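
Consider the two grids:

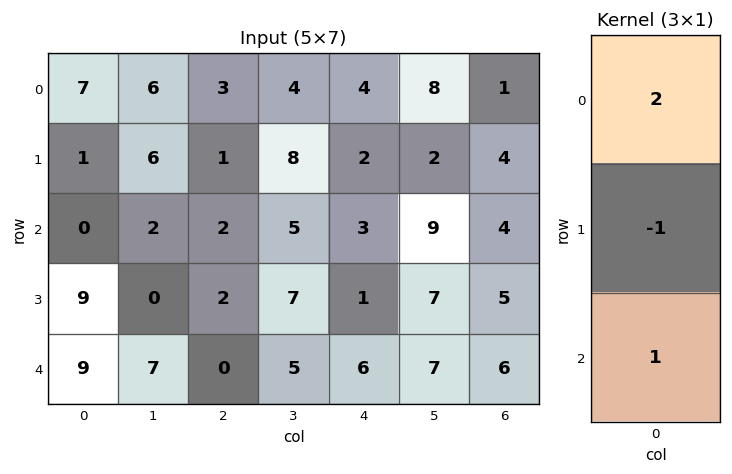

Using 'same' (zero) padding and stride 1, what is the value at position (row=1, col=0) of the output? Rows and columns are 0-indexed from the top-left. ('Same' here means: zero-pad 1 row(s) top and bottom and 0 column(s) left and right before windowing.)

The receptive field on the zero-padded input at this output position is [7 / 1 / 0]. Elementwise product with the kernel and sum: 7·2 + 1·-1 + 0·1.

13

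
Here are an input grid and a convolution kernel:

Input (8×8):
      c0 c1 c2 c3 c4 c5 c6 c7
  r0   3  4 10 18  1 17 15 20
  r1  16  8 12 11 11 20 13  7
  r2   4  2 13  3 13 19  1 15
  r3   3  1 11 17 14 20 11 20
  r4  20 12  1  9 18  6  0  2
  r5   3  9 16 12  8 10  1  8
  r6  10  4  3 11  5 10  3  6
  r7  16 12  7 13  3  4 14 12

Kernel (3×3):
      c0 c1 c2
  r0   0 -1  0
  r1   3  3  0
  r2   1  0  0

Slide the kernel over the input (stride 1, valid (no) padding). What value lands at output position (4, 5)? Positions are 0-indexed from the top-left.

The receptive field on the input at this output position is [6 0 2 / 10 1 8 / 10 3 6]. Elementwise product with the kernel and sum: 0·-1 + 10·3 + 1·3 + 10·1.

43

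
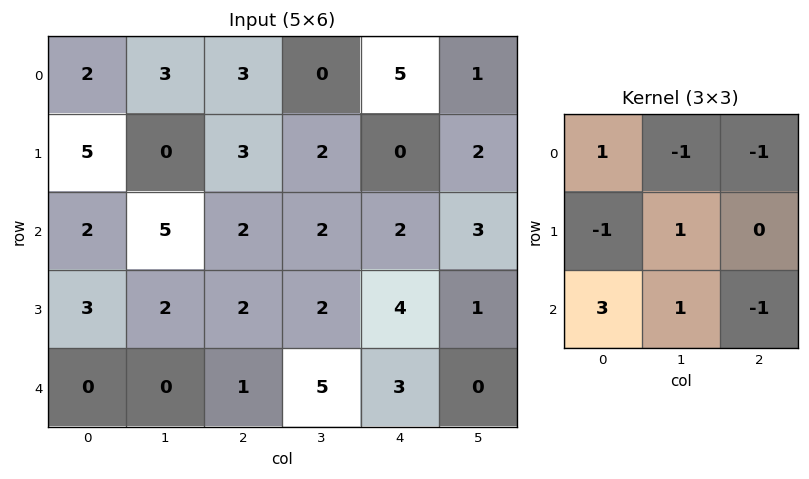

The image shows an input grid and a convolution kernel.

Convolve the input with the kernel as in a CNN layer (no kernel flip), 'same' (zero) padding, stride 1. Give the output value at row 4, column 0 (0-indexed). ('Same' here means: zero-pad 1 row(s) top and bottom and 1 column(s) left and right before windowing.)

The receptive field on the zero-padded input at this output position is [0 3 2 / 0 0 0 / 0 0 0]. Elementwise product with the kernel and sum: 0·1 + 3·-1 + 2·-1 + 0·-1 + 0·1 + 0·3 + 0·1 + 0·-1.

-5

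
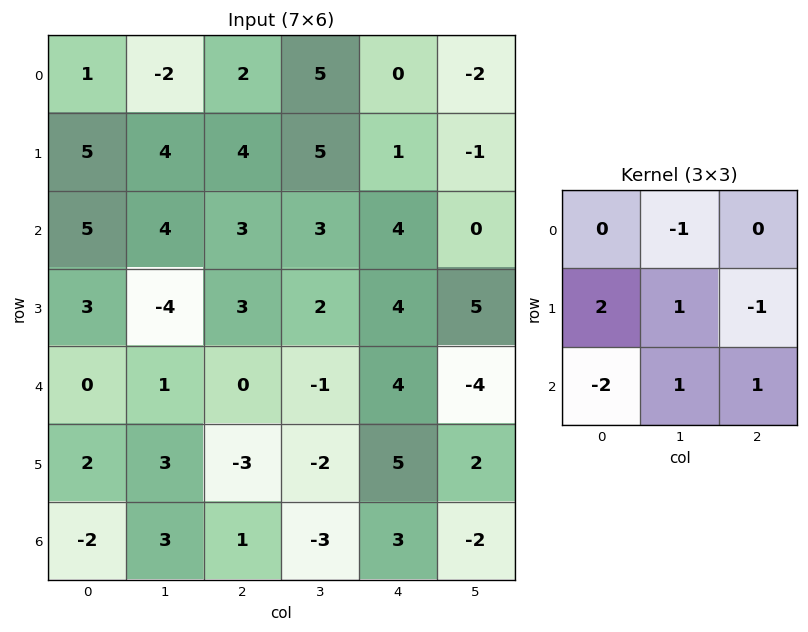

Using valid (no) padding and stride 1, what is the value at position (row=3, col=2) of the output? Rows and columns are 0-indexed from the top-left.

2

The receptive field on the input at this output position is [3 2 4 / 0 -1 4 / -3 -2 5]. Elementwise product with the kernel and sum: 2·-1 + 0·2 + -1·1 + 4·-1 + -3·-2 + -2·1 + 5·1.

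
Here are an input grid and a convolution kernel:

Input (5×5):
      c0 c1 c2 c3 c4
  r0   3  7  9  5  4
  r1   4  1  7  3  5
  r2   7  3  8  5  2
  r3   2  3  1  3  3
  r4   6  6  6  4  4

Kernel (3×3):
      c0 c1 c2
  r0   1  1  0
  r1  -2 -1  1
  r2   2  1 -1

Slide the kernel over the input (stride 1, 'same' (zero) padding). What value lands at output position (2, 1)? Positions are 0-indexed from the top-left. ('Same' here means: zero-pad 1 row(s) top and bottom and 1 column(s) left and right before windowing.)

The receptive field on the zero-padded input at this output position is [4 1 7 / 7 3 8 / 2 3 1]. Elementwise product with the kernel and sum: 4·1 + 1·1 + 7·-2 + 3·-1 + 8·1 + 2·2 + 3·1 + 1·-1.

2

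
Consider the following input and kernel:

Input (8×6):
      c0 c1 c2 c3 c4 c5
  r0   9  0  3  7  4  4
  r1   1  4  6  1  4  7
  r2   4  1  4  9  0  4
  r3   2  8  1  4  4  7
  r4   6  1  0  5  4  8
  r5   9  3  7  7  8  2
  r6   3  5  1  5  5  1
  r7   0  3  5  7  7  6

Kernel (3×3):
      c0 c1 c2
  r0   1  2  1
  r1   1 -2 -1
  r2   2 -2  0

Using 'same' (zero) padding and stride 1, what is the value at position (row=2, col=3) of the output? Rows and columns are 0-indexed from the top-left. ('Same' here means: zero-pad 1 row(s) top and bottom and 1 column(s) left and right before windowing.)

-8

The receptive field on the zero-padded input at this output position is [6 1 4 / 4 9 0 / 1 4 4]. Elementwise product with the kernel and sum: 6·1 + 1·2 + 4·1 + 4·1 + 9·-2 + 0·-1 + 1·2 + 4·-2.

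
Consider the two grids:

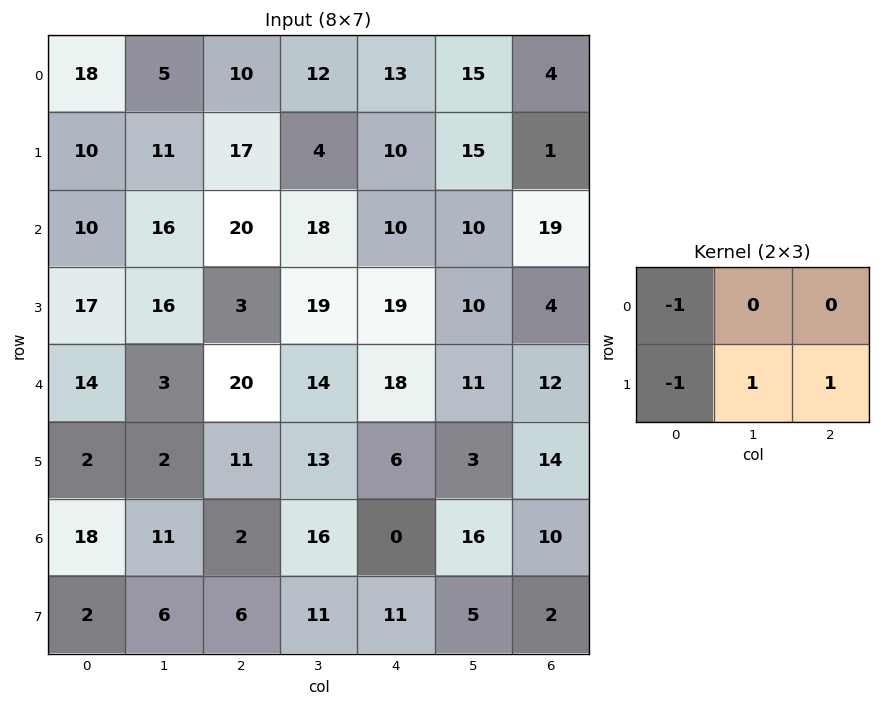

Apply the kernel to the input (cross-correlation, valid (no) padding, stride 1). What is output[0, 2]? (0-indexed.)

The receptive field on the input at this output position is [10 12 13 / 17 4 10]. Elementwise product with the kernel and sum: 10·-1 + 17·-1 + 4·1 + 10·1.

-13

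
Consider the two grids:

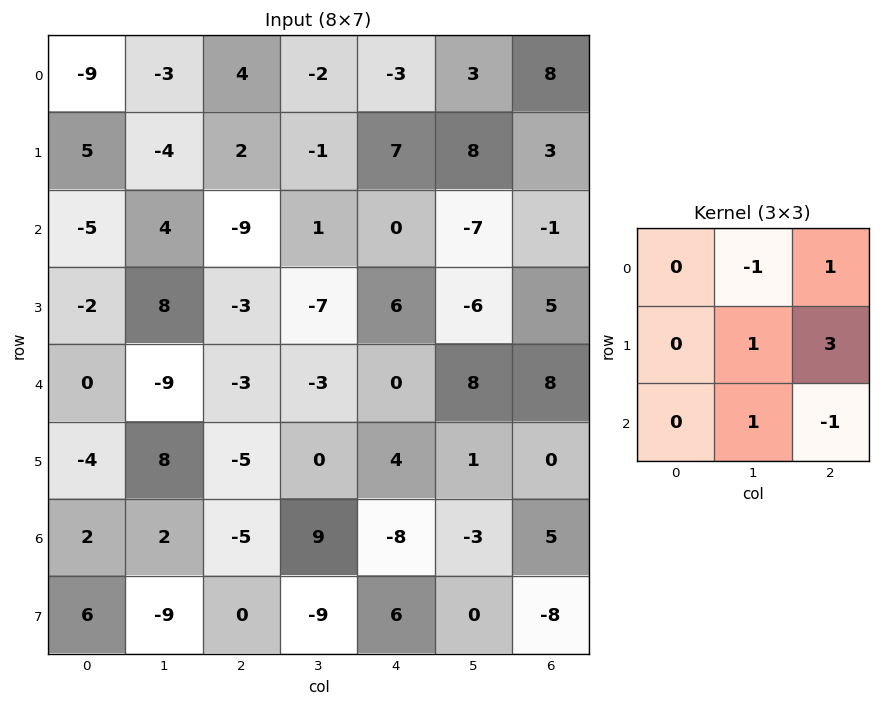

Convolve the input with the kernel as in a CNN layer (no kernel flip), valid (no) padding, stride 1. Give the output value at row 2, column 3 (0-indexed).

The receptive field on the input at this output position is [1 0 -7 / -7 6 -6 / -3 0 8]. Elementwise product with the kernel and sum: 0·-1 + -7·1 + 6·1 + -6·3 + 0·1 + 8·-1.

-27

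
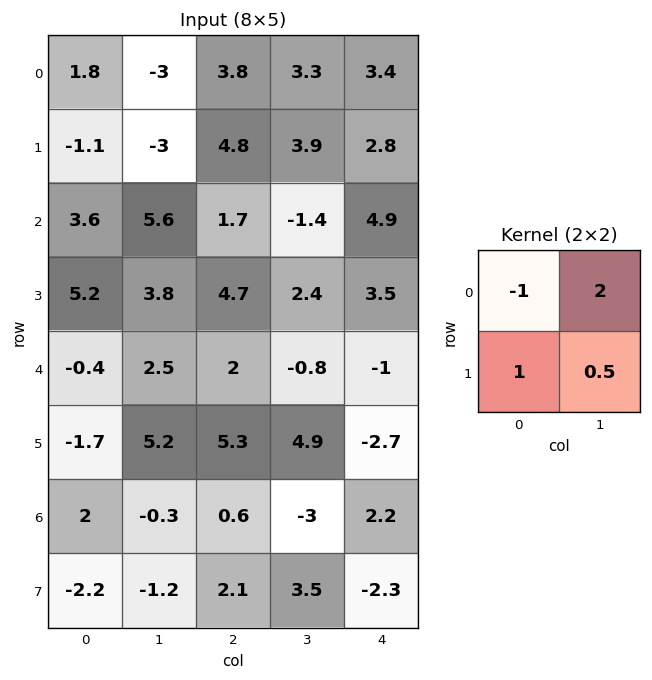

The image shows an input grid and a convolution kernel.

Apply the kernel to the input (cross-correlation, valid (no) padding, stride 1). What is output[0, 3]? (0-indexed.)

8.8

The receptive field on the input at this output position is [3.3 3.4 / 3.9 2.8]. Elementwise product with the kernel and sum: 3.3·-1 + 3.4·2 + 3.9·1 + 2.8·0.5.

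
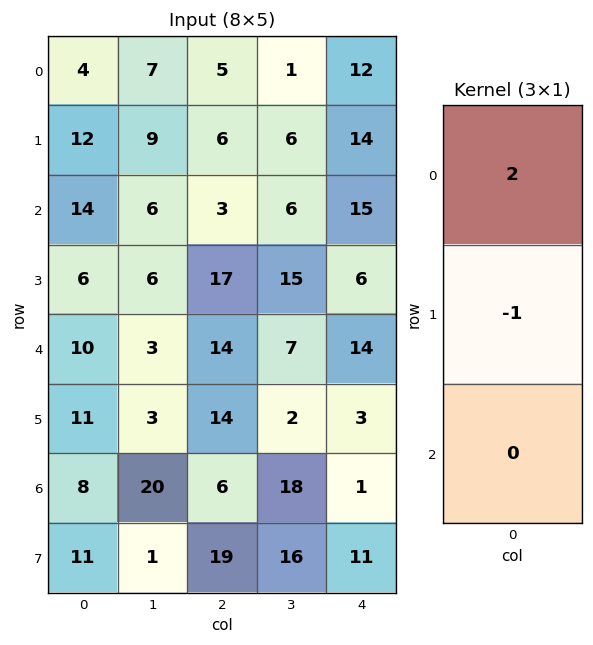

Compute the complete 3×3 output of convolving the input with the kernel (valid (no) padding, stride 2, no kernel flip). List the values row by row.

-4 4 10
22 -11 24
9 14 25

Output[0,0]: The receptive field on the input at this output position is [4 / 12 / 14]. Elementwise product with the kernel and sum: 4·2 + 12·-1.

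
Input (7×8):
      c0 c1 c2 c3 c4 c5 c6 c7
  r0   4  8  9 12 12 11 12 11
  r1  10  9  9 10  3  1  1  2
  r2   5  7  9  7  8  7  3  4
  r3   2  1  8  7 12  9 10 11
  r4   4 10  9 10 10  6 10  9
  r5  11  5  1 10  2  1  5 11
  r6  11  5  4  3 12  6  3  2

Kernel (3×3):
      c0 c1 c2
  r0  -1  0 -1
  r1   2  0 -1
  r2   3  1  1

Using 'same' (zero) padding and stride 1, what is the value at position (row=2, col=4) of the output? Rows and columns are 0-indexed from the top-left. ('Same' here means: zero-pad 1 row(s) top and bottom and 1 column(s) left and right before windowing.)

The receptive field on the zero-padded input at this output position is [10 3 1 / 7 8 7 / 7 12 9]. Elementwise product with the kernel and sum: 10·-1 + 1·-1 + 7·2 + 7·-1 + 7·3 + 12·1 + 9·1.

38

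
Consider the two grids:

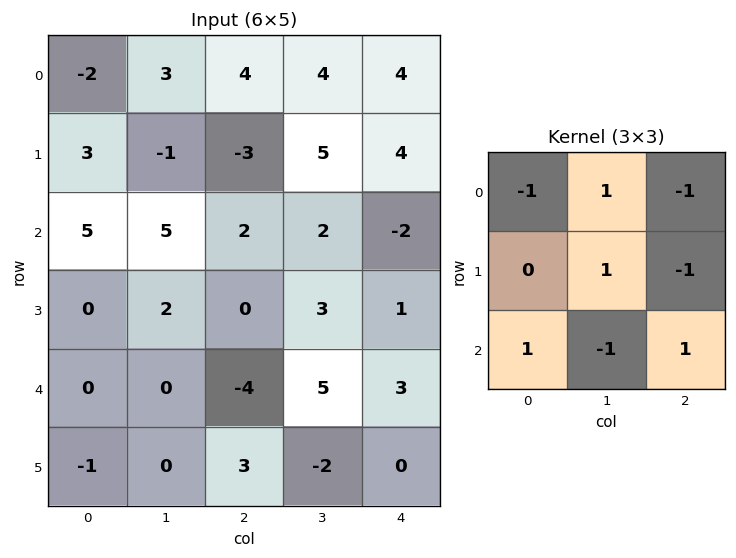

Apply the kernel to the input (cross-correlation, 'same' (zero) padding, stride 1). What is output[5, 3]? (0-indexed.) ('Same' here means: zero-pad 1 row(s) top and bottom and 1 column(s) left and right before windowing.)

4

The receptive field on the zero-padded input at this output position is [-4 5 3 / 3 -2 0 / 0 0 0]. Elementwise product with the kernel and sum: -4·-1 + 5·1 + 3·-1 + -2·1 + 0·-1 + 0·1 + 0·-1 + 0·1.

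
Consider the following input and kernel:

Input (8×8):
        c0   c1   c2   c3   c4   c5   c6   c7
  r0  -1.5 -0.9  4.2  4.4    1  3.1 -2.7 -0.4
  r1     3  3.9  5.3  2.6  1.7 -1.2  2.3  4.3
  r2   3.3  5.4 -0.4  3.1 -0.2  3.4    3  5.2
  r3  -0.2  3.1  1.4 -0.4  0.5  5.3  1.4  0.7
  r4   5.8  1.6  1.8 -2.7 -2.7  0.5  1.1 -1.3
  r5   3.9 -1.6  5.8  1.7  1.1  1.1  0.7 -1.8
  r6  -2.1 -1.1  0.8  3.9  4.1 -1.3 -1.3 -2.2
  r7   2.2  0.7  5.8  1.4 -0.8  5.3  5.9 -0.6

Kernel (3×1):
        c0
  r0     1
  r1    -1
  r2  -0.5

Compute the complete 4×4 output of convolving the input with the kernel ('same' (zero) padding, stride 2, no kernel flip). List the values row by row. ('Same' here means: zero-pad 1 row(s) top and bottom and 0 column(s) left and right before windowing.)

Output[0,0]: The receptive field on the zero-padded input at this output position is [0 / -1.5 / 3]. Elementwise product with the kernel and sum: 0·1 + -1.5·-1 + 3·-0.5.

0 -6.85 -1.85 1.55
-0.2 5 1.65 -1.4
-7.95 -3.3 2.65 -0.05
4.9 2.1 -2.6 -0.95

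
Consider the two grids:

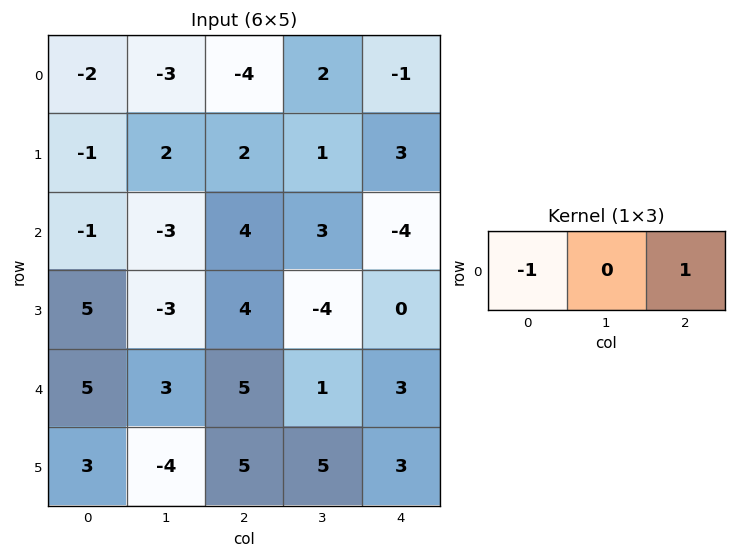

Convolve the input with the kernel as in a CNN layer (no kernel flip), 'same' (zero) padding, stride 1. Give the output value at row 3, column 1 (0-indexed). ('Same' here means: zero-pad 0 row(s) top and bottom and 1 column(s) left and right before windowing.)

The receptive field on the zero-padded input at this output position is [5 -3 4]. Elementwise product with the kernel and sum: 5·-1 + 4·1.

-1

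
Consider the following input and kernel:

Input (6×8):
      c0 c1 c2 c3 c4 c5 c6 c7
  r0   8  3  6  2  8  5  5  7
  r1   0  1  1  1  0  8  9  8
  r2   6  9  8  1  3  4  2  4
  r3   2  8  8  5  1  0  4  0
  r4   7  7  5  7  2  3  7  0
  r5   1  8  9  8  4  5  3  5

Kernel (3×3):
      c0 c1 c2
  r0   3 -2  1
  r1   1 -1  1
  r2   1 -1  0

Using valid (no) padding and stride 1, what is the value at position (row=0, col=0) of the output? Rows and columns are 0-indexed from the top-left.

21

The receptive field on the input at this output position is [8 3 6 / 0 1 1 / 6 9 8]. Elementwise product with the kernel and sum: 8·3 + 3·-2 + 6·1 + 0·1 + 1·-1 + 1·1 + 6·1 + 9·-1.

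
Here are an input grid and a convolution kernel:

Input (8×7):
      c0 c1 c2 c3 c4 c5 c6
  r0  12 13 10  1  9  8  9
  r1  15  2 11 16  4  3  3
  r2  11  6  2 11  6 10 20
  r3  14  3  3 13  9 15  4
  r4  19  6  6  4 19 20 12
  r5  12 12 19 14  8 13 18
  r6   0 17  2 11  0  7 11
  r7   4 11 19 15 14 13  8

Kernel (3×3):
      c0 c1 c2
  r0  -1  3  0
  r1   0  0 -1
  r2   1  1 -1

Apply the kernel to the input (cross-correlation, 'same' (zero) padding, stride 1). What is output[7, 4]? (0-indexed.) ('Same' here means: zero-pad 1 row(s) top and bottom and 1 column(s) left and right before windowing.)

-24

The receptive field on the zero-padded input at this output position is [11 0 7 / 15 14 13 / 0 0 0]. Elementwise product with the kernel and sum: 11·-1 + 0·3 + 13·-1 + 0·1 + 0·1 + 0·-1.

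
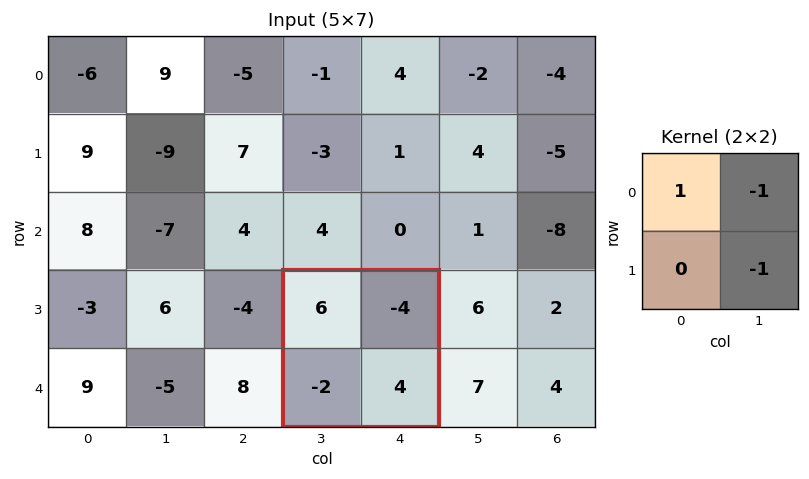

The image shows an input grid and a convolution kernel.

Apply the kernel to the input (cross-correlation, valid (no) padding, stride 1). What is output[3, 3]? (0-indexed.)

6

The receptive field on the input at this output position is [6 -4 / -2 4]. Elementwise product with the kernel and sum: 6·1 + -4·-1 + 4·-1.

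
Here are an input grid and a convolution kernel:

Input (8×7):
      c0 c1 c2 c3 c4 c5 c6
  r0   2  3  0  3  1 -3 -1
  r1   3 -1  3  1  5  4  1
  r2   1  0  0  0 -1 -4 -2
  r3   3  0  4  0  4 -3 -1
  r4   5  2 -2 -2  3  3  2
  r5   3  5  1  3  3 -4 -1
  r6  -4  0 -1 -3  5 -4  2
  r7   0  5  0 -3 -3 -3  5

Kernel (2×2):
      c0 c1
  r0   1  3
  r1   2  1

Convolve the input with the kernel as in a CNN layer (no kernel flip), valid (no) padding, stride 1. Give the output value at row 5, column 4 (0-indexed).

The receptive field on the input at this output position is [3 -4 / 5 -4]. Elementwise product with the kernel and sum: 3·1 + -4·3 + 5·2 + -4·1.

-3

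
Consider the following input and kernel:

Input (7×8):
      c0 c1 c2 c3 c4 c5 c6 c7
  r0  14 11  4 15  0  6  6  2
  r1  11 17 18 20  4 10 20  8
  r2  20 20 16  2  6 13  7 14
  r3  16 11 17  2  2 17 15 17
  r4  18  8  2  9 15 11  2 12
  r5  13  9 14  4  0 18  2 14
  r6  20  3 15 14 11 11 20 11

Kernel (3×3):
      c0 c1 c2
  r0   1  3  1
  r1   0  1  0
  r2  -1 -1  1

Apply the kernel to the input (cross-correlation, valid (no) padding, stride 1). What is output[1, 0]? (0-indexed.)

90

The receptive field on the input at this output position is [11 17 18 / 20 20 16 / 16 11 17]. Elementwise product with the kernel and sum: 11·1 + 17·3 + 18·1 + 20·1 + 16·-1 + 11·-1 + 17·1.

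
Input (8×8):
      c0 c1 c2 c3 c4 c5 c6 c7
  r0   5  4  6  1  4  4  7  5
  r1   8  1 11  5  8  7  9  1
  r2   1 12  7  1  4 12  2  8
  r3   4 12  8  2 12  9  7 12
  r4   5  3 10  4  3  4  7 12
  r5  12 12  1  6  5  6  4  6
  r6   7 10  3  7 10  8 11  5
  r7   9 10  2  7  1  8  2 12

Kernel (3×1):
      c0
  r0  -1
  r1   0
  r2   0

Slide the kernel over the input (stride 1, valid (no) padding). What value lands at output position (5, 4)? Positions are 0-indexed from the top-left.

The receptive field on the input at this output position is [5 / 10 / 1]. Elementwise product with the kernel and sum: 5·-1.

-5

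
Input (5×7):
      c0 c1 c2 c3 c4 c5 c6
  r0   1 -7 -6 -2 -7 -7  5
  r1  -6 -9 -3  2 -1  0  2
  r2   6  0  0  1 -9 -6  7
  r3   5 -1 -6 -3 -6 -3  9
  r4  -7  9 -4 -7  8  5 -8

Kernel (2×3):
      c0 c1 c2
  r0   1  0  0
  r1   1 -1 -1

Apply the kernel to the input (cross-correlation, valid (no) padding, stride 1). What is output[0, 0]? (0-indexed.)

The receptive field on the input at this output position is [1 -7 -6 / -6 -9 -3]. Elementwise product with the kernel and sum: 1·1 + -6·1 + -9·-1 + -3·-1.

7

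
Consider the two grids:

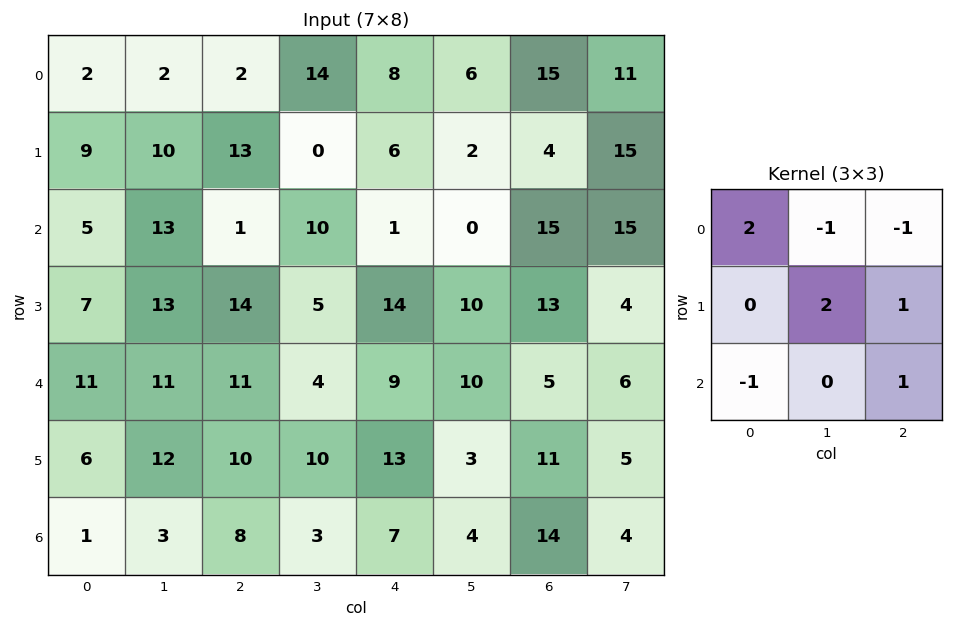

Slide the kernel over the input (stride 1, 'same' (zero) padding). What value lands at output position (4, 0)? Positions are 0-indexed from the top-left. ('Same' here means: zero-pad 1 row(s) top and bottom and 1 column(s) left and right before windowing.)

25

The receptive field on the zero-padded input at this output position is [0 7 13 / 0 11 11 / 0 6 12]. Elementwise product with the kernel and sum: 0·2 + 7·-1 + 13·-1 + 11·2 + 11·1 + 0·-1 + 12·1.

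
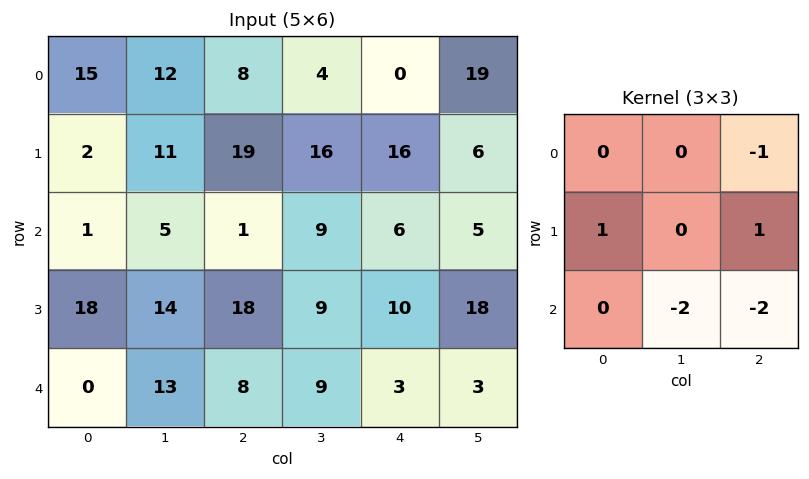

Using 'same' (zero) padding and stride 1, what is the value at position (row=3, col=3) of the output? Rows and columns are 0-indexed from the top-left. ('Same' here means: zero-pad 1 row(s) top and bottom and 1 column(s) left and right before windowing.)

The receptive field on the zero-padded input at this output position is [1 9 6 / 18 9 10 / 8 9 3]. Elementwise product with the kernel and sum: 6·-1 + 18·1 + 10·1 + 9·-2 + 3·-2.

-2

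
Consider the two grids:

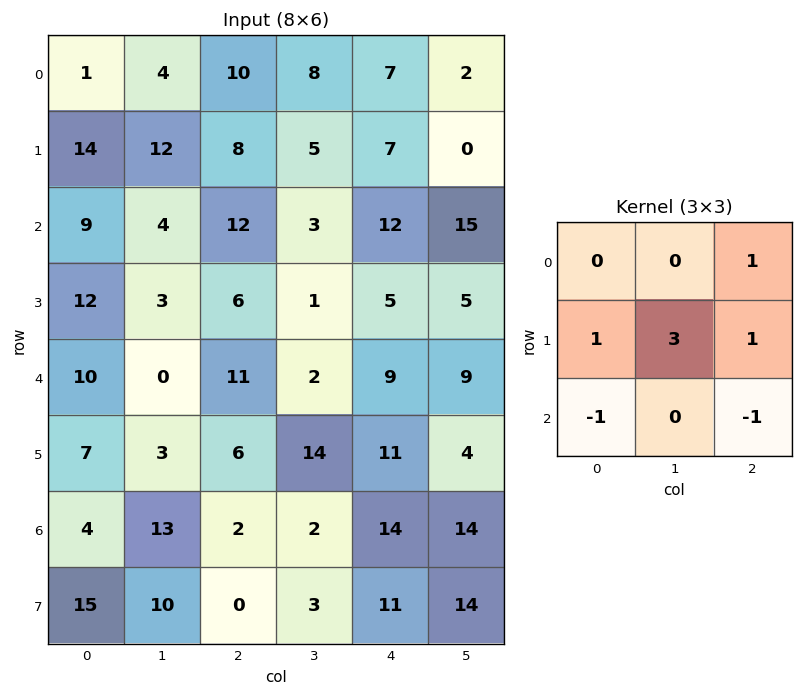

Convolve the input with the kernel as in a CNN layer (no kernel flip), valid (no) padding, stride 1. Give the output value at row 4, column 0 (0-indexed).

The receptive field on the input at this output position is [10 0 11 / 7 3 6 / 4 13 2]. Elementwise product with the kernel and sum: 11·1 + 7·1 + 3·3 + 6·1 + 4·-1 + 2·-1.

27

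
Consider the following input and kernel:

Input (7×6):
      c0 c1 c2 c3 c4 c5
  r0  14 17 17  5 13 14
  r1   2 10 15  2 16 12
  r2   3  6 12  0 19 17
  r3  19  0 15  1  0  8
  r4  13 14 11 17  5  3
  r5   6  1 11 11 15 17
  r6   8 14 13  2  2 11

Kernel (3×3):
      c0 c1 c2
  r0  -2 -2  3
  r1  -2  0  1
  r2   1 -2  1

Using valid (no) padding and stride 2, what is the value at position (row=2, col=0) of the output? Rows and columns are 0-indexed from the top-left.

-29

The receptive field on the input at this output position is [13 14 11 / 6 1 11 / 8 14 13]. Elementwise product with the kernel and sum: 13·-2 + 14·-2 + 11·3 + 6·-2 + 11·1 + 8·1 + 14·-2 + 13·1.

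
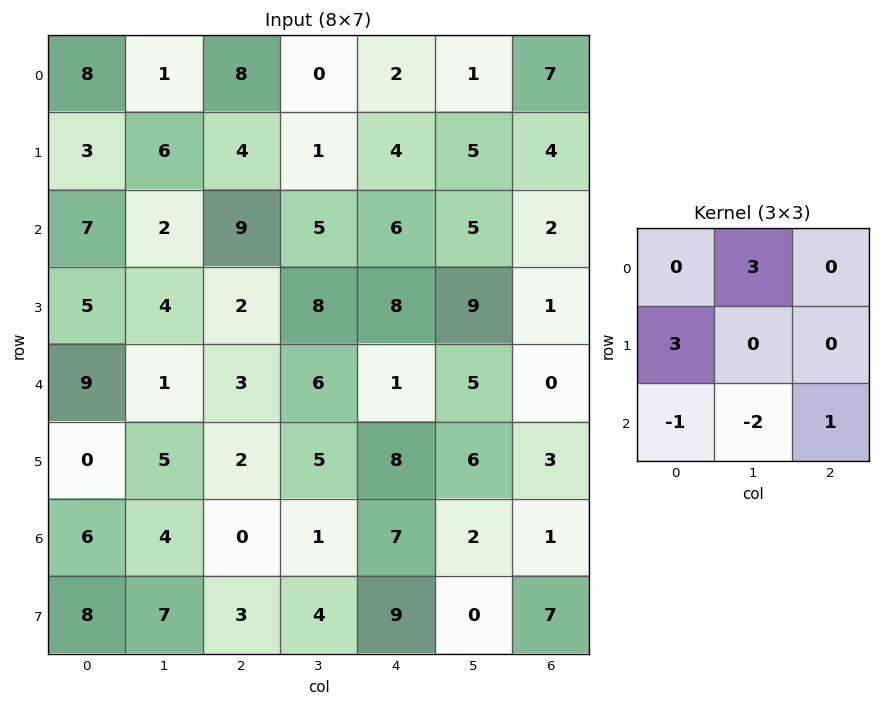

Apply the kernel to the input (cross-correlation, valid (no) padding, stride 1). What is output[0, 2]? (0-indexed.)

-1

The receptive field on the input at this output position is [8 0 2 / 4 1 4 / 9 5 6]. Elementwise product with the kernel and sum: 0·3 + 4·3 + 9·-1 + 5·-2 + 6·1.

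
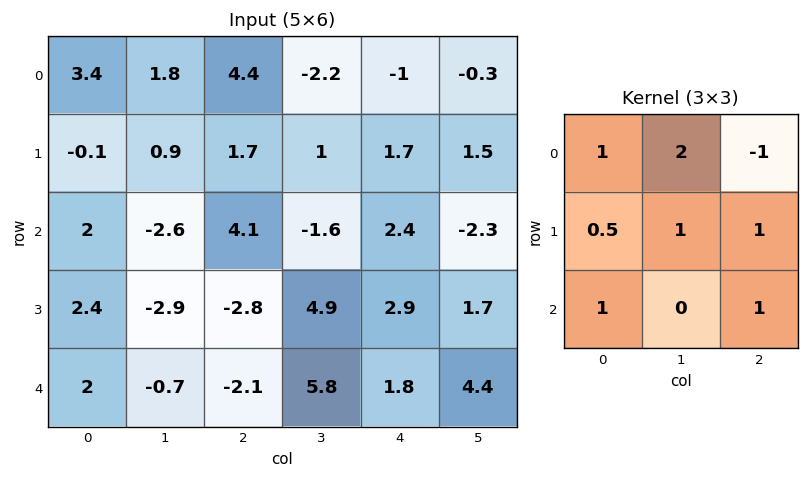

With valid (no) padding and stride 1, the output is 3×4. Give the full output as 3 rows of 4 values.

Output[0,0]: The receptive field on the input at this output position is [3.4 1.8 4.4 / -0.1 0.9 1.7 / 2 -2.6 4.1]. Elementwise product with the kernel and sum: 3.4·1 + 1.8·2 + 4.4·-1 + -0.1·0.5 + 0.9·1 + 1.7·1 + 2·1 + 4.1·1.

11.25 11.75 11.05 -4.1
2.1 6.5 4.95 8.8
-11.9 12.95 4.6 22.75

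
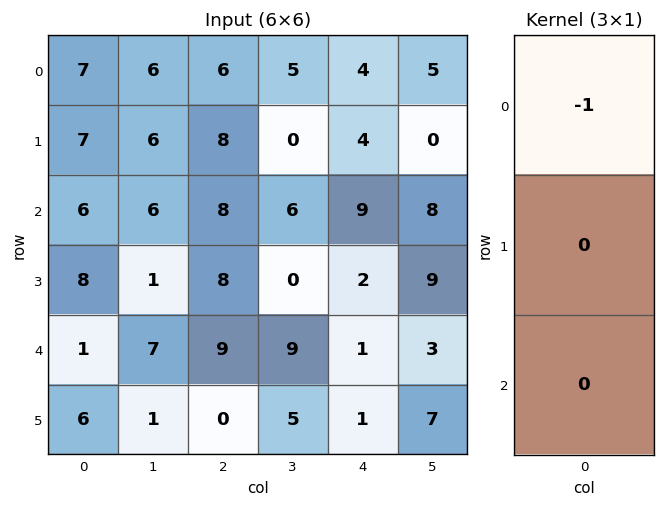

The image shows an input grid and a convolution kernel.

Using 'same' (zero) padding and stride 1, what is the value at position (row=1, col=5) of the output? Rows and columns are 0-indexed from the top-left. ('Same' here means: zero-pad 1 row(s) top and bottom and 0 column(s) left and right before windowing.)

The receptive field on the zero-padded input at this output position is [5 / 0 / 8]. Elementwise product with the kernel and sum: 5·-1.

-5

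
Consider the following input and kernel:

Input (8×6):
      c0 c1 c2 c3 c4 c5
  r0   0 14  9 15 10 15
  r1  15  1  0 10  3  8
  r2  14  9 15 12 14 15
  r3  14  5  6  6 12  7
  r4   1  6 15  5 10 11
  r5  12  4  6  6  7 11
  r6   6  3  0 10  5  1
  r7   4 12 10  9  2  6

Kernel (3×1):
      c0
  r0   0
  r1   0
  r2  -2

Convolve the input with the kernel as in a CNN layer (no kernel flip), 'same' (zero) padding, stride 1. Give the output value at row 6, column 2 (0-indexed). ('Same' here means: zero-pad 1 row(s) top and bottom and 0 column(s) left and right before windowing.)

-20

The receptive field on the zero-padded input at this output position is [6 / 0 / 10]. Elementwise product with the kernel and sum: 10·-2.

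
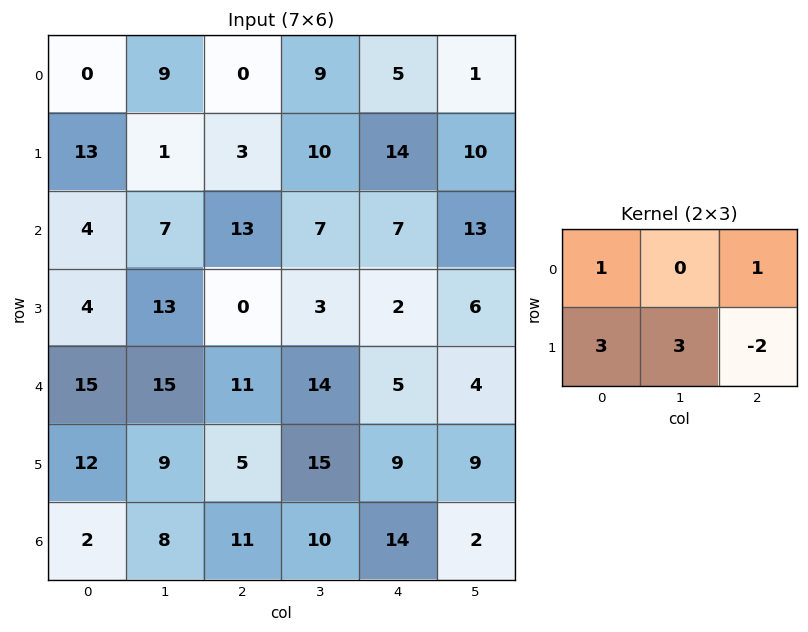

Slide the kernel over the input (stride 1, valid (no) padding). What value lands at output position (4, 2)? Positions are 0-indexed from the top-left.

The receptive field on the input at this output position is [11 14 5 / 5 15 9]. Elementwise product with the kernel and sum: 11·1 + 5·1 + 5·3 + 15·3 + 9·-2.

58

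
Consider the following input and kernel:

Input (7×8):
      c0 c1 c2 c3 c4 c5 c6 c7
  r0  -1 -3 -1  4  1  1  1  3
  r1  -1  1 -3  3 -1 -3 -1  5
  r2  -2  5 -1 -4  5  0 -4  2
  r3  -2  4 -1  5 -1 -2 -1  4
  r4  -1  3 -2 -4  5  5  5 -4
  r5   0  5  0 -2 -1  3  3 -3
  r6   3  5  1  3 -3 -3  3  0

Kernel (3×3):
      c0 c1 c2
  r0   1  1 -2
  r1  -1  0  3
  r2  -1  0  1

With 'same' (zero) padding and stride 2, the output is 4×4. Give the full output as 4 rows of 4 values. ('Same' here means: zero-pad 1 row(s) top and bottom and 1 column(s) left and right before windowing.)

-8 17 -7 16
16 -24 5 -2
4 -29 32 -34
5 13 -21 15

Output[0,0]: The receptive field on the zero-padded input at this output position is [0 0 0 / 0 -1 -3 / 0 -1 1]. Elementwise product with the kernel and sum: 0·1 + 0·1 + 0·-2 + 0·-1 + -3·3 + 0·-1 + 1·1.
Output[0,1]: The receptive field on the zero-padded input at this output position is [0 0 0 / -3 -1 4 / 1 -3 3]. Elementwise product with the kernel and sum: 0·1 + 0·1 + 0·-2 + -3·-1 + 4·3 + 1·-1 + 3·1.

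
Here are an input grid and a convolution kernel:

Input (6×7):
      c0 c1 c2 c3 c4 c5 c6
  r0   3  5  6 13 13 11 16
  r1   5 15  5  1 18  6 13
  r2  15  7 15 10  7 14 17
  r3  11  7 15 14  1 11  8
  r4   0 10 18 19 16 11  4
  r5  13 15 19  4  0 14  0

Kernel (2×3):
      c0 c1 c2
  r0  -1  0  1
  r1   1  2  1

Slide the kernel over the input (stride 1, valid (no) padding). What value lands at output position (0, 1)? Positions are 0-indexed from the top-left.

The receptive field on the input at this output position is [5 6 13 / 15 5 1]. Elementwise product with the kernel and sum: 5·-1 + 13·1 + 15·1 + 5·2 + 1·1.

34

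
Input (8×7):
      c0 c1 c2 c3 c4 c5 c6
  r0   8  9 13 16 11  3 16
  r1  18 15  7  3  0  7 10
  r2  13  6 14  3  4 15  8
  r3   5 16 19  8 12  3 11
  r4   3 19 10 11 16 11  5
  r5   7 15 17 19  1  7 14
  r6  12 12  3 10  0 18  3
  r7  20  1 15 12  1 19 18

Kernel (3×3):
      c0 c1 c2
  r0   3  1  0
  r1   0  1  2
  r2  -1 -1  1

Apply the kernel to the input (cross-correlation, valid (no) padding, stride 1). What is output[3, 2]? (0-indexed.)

The receptive field on the input at this output position is [19 8 12 / 10 11 16 / 17 19 1]. Elementwise product with the kernel and sum: 19·3 + 8·1 + 11·1 + 16·2 + 17·-1 + 19·-1 + 1·1.

73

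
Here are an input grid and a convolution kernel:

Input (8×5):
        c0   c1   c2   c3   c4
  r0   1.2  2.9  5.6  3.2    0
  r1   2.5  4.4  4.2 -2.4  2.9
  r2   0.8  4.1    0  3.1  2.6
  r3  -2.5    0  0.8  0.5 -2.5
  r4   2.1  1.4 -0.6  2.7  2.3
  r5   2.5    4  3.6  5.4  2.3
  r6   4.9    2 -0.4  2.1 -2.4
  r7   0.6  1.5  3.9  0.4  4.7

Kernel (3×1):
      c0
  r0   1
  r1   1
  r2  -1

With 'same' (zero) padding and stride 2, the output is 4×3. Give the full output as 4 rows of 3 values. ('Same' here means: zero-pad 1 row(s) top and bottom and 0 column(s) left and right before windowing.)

-1.3 1.4 -2.9
5.8 3.4 8
-2.9 -3.4 -2.5
6.8 -0.7 -4.8

Output[0,0]: The receptive field on the zero-padded input at this output position is [0 / 1.2 / 2.5]. Elementwise product with the kernel and sum: 0·1 + 1.2·1 + 2.5·-1.
Output[0,1]: The receptive field on the zero-padded input at this output position is [0 / 5.6 / 4.2]. Elementwise product with the kernel and sum: 0·1 + 5.6·1 + 4.2·-1.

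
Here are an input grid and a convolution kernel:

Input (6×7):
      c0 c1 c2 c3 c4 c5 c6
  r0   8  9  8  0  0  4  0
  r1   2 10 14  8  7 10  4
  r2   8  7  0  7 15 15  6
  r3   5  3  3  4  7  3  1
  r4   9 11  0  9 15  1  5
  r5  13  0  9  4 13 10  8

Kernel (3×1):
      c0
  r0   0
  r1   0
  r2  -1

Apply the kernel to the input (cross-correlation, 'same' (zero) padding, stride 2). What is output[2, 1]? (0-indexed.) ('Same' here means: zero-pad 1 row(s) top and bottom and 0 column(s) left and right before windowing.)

The receptive field on the zero-padded input at this output position is [3 / 0 / 9]. Elementwise product with the kernel and sum: 9·-1.

-9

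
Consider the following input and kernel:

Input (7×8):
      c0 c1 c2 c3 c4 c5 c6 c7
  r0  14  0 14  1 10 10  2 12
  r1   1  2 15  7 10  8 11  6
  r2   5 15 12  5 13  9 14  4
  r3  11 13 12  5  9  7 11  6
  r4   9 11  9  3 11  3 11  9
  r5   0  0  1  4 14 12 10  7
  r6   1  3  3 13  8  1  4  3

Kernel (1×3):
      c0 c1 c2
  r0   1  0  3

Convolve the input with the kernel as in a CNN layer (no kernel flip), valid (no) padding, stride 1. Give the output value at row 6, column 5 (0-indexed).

10

The receptive field on the input at this output position is [1 4 3]. Elementwise product with the kernel and sum: 1·1 + 3·3.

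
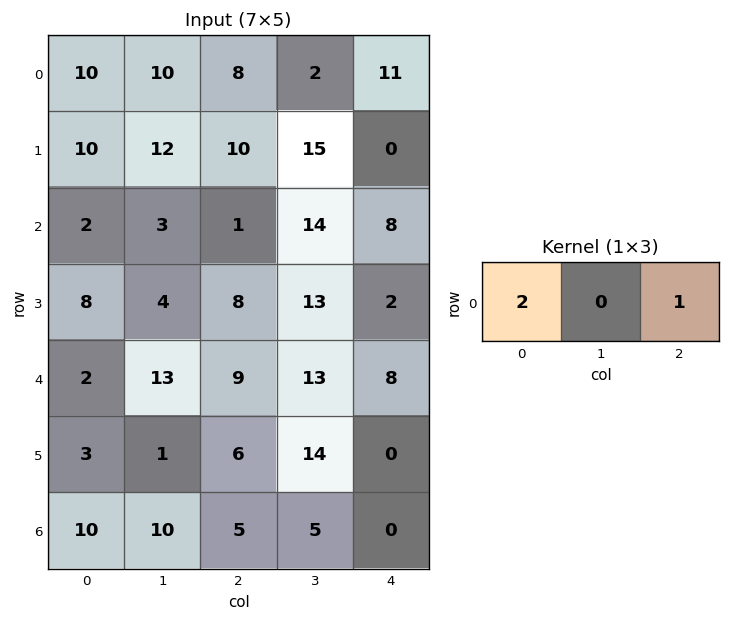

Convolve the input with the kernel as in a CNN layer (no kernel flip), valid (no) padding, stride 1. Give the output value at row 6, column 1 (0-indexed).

25

The receptive field on the input at this output position is [10 5 5]. Elementwise product with the kernel and sum: 10·2 + 5·1.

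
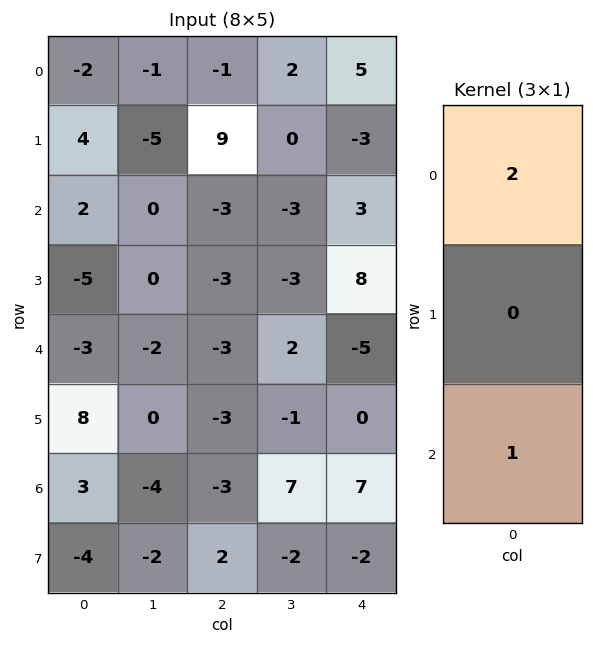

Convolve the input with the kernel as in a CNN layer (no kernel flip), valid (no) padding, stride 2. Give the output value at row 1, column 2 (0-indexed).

1

The receptive field on the input at this output position is [3 / 8 / -5]. Elementwise product with the kernel and sum: 3·2 + -5·1.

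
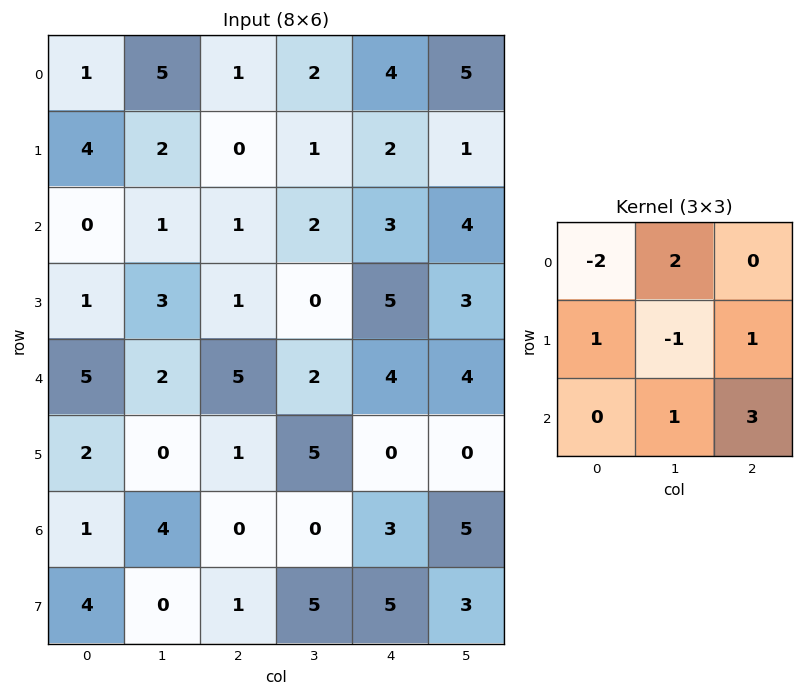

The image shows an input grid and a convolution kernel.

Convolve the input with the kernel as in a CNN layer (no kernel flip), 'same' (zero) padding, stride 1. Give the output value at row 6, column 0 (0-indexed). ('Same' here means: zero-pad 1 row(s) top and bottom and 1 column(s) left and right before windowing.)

11

The receptive field on the zero-padded input at this output position is [0 2 0 / 0 1 4 / 0 4 0]. Elementwise product with the kernel and sum: 0·-2 + 2·2 + 0·1 + 1·-1 + 4·1 + 4·1 + 0·3.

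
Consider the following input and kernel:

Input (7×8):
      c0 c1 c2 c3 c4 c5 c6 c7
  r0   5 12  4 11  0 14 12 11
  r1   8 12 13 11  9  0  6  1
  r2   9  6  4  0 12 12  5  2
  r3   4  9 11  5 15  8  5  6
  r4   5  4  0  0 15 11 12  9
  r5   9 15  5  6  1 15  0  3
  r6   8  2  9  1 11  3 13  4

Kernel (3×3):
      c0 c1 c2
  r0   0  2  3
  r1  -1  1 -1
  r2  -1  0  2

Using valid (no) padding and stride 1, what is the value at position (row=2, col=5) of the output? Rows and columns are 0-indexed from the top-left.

The receptive field on the input at this output position is [12 5 2 / 8 5 6 / 11 12 9]. Elementwise product with the kernel and sum: 5·2 + 2·3 + 8·-1 + 5·1 + 6·-1 + 11·-1 + 9·2.

14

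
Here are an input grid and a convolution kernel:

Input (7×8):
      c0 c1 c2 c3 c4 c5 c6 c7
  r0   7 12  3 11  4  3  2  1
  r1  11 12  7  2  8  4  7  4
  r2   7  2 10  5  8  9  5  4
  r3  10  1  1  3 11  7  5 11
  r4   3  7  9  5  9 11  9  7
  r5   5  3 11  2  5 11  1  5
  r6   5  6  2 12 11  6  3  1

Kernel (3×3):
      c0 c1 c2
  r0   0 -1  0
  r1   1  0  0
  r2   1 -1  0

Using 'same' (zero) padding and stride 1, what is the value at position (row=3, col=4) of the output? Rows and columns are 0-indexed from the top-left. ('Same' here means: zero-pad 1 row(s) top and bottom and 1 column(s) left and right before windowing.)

-9

The receptive field on the zero-padded input at this output position is [5 8 9 / 3 11 7 / 5 9 11]. Elementwise product with the kernel and sum: 8·-1 + 3·1 + 5·1 + 9·-1.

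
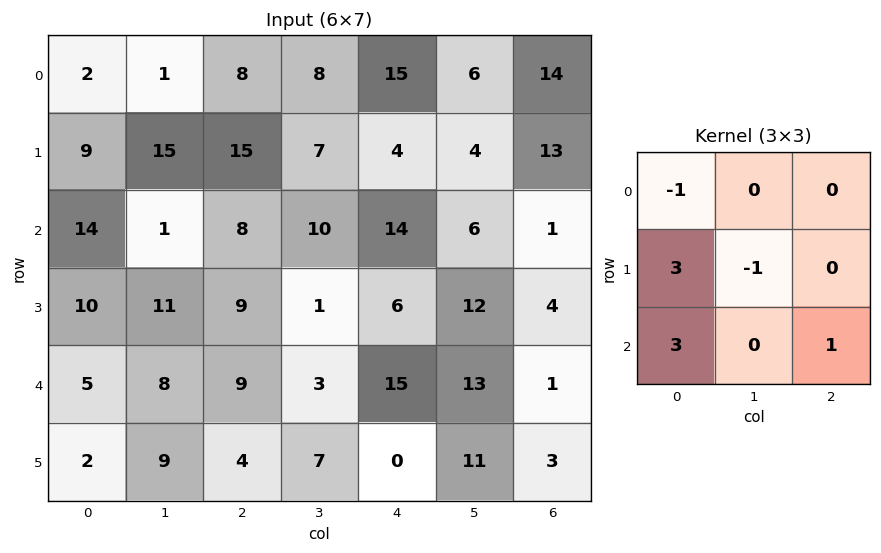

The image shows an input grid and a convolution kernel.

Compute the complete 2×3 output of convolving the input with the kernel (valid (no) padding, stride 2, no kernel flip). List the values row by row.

Output[0,0]: The receptive field on the input at this output position is [2 1 8 / 9 15 15 / 14 1 8]. Elementwise product with the kernel and sum: 2·-1 + 9·3 + 15·-1 + 14·3 + 8·1.

60 68 36
29 60 38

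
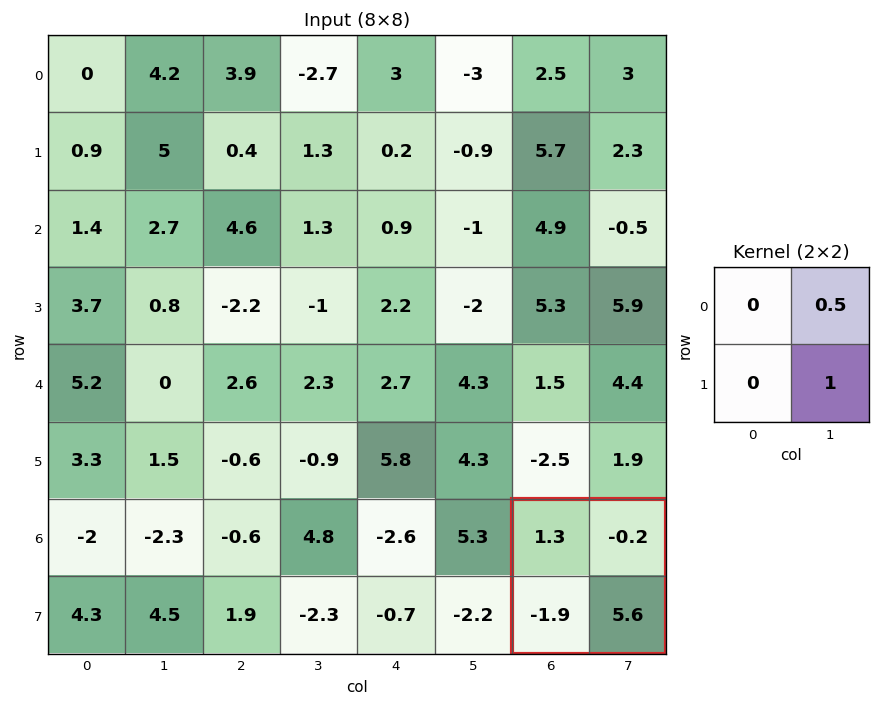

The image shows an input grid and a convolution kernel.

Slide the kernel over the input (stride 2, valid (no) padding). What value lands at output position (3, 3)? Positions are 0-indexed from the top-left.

The receptive field on the input at this output position is [1.3 -0.2 / -1.9 5.6]. Elementwise product with the kernel and sum: -0.2·0.5 + 5.6·1.

5.5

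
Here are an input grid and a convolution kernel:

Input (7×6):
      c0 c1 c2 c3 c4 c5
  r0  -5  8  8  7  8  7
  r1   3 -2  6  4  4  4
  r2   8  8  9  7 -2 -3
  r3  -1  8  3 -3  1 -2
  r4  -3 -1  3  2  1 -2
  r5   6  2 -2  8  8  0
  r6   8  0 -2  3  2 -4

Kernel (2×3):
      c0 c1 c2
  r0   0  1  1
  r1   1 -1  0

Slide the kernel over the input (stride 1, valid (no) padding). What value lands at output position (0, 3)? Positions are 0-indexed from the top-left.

The receptive field on the input at this output position is [7 8 7 / 4 4 4]. Elementwise product with the kernel and sum: 8·1 + 7·1 + 4·1 + 4·-1.

15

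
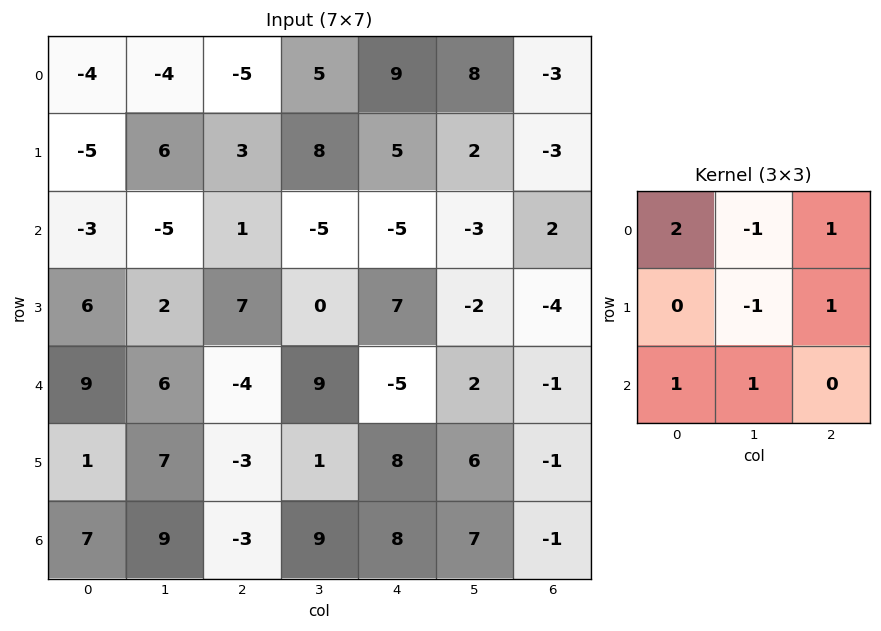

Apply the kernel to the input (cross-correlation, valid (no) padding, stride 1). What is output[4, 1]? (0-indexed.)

The receptive field on the input at this output position is [6 -4 9 / 7 -3 1 / 9 -3 9]. Elementwise product with the kernel and sum: 6·2 + -4·-1 + 9·1 + -3·-1 + 1·1 + 9·1 + -3·1.

35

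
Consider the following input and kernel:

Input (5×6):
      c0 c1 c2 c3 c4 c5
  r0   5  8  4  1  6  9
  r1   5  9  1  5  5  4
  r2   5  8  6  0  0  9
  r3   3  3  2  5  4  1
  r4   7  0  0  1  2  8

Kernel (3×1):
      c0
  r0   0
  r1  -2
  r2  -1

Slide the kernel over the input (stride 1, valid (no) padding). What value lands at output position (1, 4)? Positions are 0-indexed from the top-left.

The receptive field on the input at this output position is [5 / 0 / 4]. Elementwise product with the kernel and sum: 0·-2 + 4·-1.

-4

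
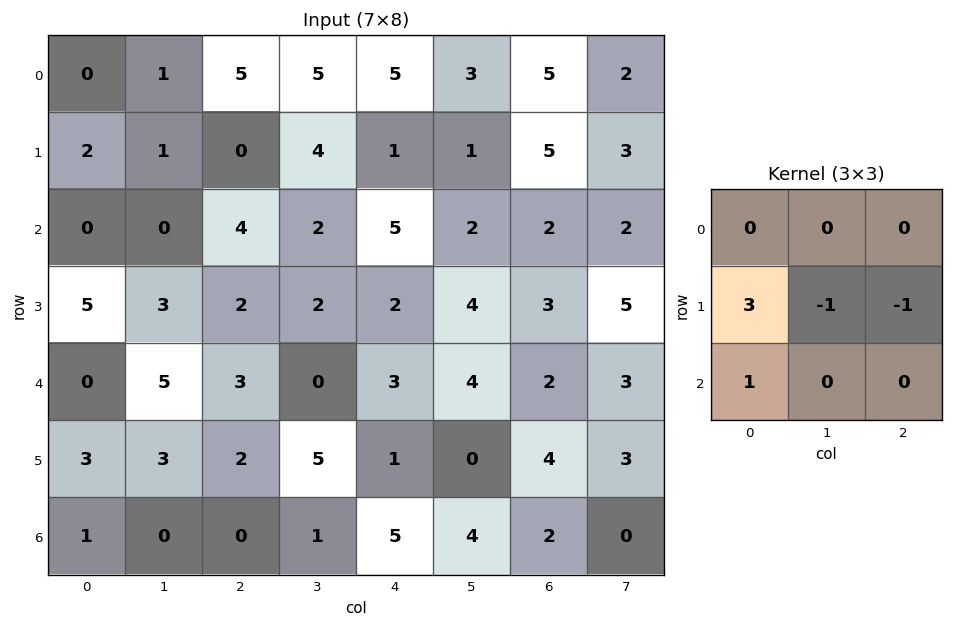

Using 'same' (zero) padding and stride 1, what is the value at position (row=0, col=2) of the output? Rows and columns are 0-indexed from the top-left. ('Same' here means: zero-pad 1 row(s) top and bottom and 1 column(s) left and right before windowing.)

-6

The receptive field on the zero-padded input at this output position is [0 0 0 / 1 5 5 / 1 0 4]. Elementwise product with the kernel and sum: 1·3 + 5·-1 + 5·-1 + 1·1.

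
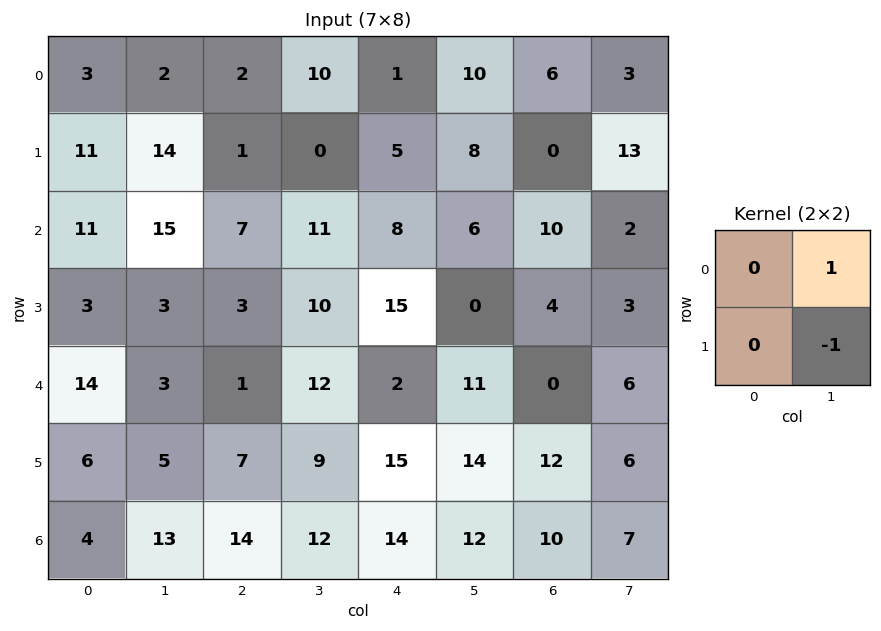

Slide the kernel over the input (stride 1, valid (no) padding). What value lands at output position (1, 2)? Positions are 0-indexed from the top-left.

The receptive field on the input at this output position is [1 0 / 7 11]. Elementwise product with the kernel and sum: 0·1 + 11·-1.

-11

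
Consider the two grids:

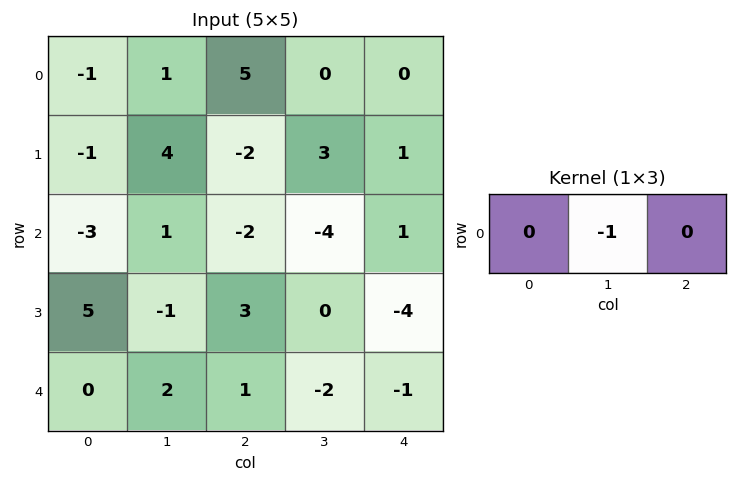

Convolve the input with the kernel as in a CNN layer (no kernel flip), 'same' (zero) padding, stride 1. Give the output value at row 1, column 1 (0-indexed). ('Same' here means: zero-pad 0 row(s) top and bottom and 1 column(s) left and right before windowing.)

The receptive field on the zero-padded input at this output position is [-1 4 -2]. Elementwise product with the kernel and sum: 4·-1.

-4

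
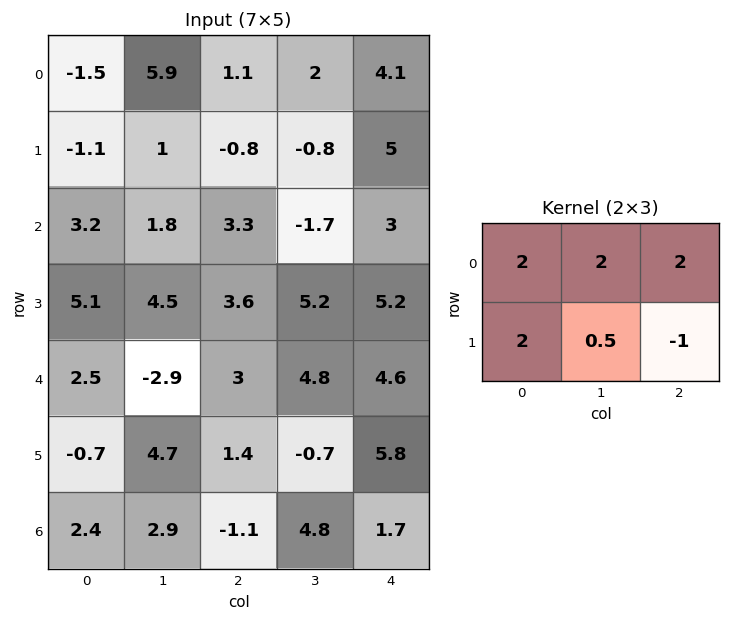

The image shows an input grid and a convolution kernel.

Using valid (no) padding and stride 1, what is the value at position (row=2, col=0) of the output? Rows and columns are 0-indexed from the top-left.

The receptive field on the input at this output position is [3.2 1.8 3.3 / 5.1 4.5 3.6]. Elementwise product with the kernel and sum: 3.2·2 + 1.8·2 + 3.3·2 + 5.1·2 + 4.5·0.5 + 3.6·-1.

25.45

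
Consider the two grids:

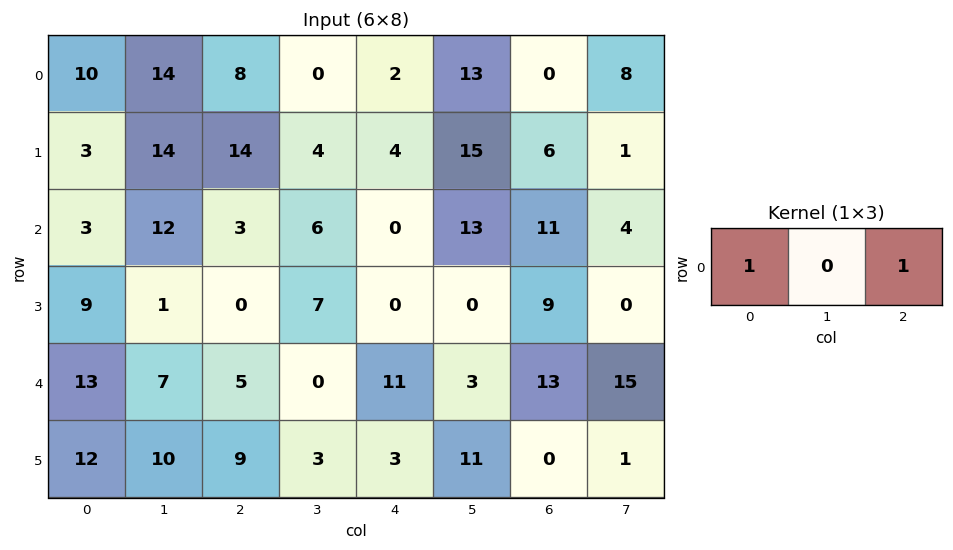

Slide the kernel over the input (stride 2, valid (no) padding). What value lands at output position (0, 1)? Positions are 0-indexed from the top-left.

10

The receptive field on the input at this output position is [8 0 2]. Elementwise product with the kernel and sum: 8·1 + 2·1.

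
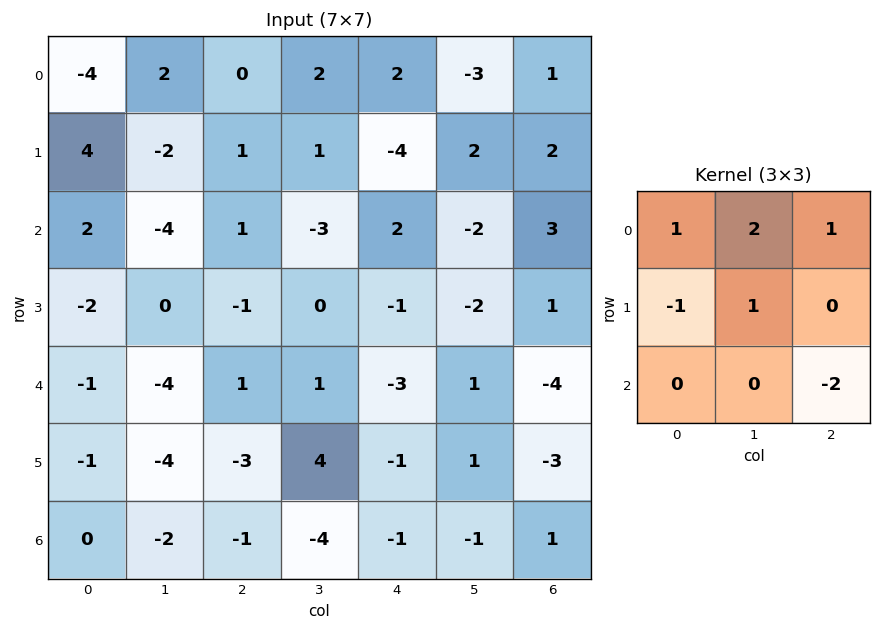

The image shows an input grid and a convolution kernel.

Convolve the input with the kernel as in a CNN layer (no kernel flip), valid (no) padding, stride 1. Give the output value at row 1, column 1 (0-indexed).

The receptive field on the input at this output position is [-2 1 1 / -4 1 -3 / 0 -1 0]. Elementwise product with the kernel and sum: -2·1 + 1·2 + 1·1 + -4·-1 + 1·1 + 0·-2.

6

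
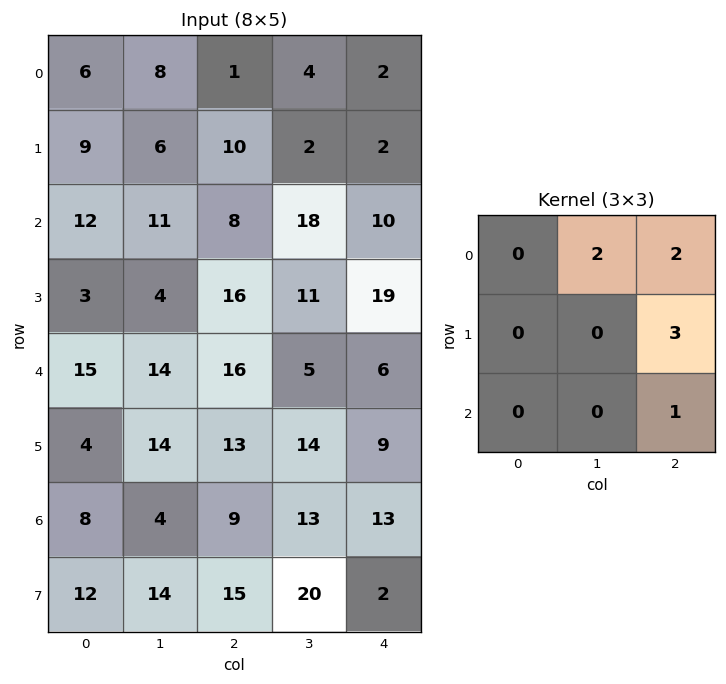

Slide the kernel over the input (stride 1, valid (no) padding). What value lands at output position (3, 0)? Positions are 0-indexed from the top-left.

101

The receptive field on the input at this output position is [3 4 16 / 15 14 16 / 4 14 13]. Elementwise product with the kernel and sum: 4·2 + 16·2 + 16·3 + 13·1.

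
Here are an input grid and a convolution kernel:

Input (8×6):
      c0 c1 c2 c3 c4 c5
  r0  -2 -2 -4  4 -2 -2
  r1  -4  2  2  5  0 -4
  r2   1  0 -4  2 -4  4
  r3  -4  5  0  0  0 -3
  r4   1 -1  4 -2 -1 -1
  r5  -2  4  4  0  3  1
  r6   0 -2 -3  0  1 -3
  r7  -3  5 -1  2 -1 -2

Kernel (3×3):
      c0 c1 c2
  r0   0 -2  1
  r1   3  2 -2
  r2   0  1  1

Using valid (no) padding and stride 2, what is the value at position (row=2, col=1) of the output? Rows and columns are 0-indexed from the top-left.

10

The receptive field on the input at this output position is [4 -2 -1 / 4 0 3 / -3 0 1]. Elementwise product with the kernel and sum: -2·-2 + -1·1 + 4·3 + 0·2 + 3·-2 + 0·1 + 1·1.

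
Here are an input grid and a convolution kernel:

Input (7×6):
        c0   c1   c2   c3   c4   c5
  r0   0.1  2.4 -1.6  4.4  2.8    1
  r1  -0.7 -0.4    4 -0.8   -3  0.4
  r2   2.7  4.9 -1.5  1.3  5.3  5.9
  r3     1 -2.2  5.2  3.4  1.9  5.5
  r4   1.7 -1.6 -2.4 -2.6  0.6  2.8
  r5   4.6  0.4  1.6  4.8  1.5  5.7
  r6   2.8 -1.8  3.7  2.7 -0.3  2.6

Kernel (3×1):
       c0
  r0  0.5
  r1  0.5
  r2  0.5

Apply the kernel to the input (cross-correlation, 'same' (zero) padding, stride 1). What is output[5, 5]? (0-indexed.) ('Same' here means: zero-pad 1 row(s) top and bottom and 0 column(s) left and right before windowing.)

The receptive field on the zero-padded input at this output position is [2.8 / 5.7 / 2.6]. Elementwise product with the kernel and sum: 2.8·0.5 + 5.7·0.5 + 2.6·0.5.

5.55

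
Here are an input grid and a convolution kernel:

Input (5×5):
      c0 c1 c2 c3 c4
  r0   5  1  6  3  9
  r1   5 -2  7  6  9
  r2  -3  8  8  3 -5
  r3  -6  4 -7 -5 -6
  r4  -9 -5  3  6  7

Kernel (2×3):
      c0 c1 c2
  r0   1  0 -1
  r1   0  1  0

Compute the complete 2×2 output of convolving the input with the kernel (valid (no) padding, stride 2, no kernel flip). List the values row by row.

-3 3
-7 8

Output[0,0]: The receptive field on the input at this output position is [5 1 6 / 5 -2 7]. Elementwise product with the kernel and sum: 5·1 + 6·-1 + -2·1.
Output[0,1]: The receptive field on the input at this output position is [6 3 9 / 7 6 9]. Elementwise product with the kernel and sum: 6·1 + 9·-1 + 6·1.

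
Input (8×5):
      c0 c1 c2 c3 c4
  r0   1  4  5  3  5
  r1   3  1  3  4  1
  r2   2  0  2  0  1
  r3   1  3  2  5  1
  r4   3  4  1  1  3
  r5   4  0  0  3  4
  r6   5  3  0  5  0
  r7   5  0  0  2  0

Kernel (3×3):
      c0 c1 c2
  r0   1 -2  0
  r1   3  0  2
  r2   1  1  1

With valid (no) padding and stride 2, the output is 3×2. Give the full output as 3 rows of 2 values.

Output[0,0]: The receptive field on the input at this output position is [1 4 5 / 3 1 3 / 2 0 2]. Elementwise product with the kernel and sum: 1·1 + 4·-2 + 3·3 + 3·2 + 2·1 + 0·1 + 2·1.
Output[0,1]: The receptive field on the input at this output position is [5 3 5 / 3 4 1 / 2 0 1]. Elementwise product with the kernel and sum: 5·1 + 3·-2 + 3·3 + 1·2 + 2·1 + 0·1 + 1·1.

12 13
17 15
15 12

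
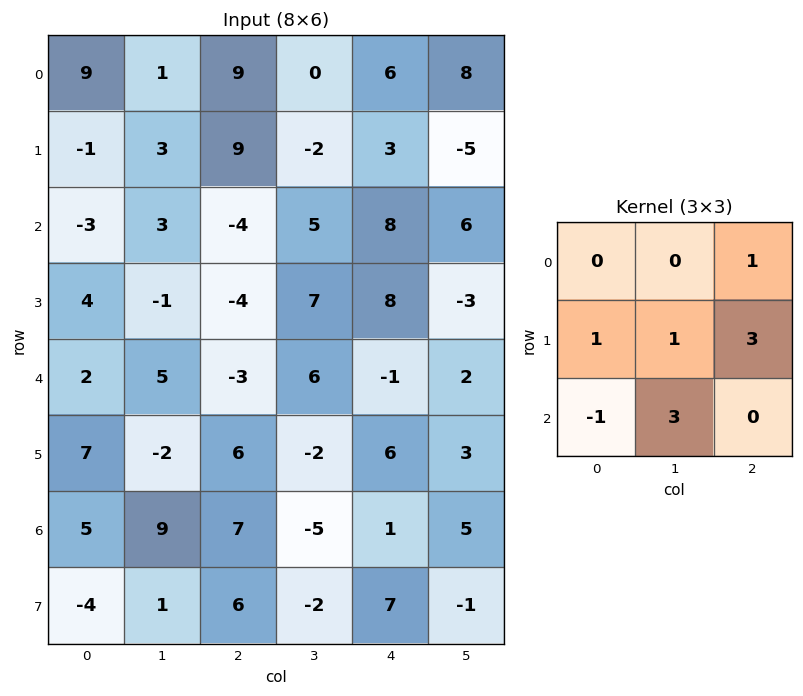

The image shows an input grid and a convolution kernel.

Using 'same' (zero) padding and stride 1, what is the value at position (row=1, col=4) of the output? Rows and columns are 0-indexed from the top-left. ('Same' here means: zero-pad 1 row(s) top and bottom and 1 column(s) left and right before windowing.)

13

The receptive field on the zero-padded input at this output position is [0 6 8 / -2 3 -5 / 5 8 6]. Elementwise product with the kernel and sum: 8·1 + -2·1 + 3·1 + -5·3 + 5·-1 + 8·3.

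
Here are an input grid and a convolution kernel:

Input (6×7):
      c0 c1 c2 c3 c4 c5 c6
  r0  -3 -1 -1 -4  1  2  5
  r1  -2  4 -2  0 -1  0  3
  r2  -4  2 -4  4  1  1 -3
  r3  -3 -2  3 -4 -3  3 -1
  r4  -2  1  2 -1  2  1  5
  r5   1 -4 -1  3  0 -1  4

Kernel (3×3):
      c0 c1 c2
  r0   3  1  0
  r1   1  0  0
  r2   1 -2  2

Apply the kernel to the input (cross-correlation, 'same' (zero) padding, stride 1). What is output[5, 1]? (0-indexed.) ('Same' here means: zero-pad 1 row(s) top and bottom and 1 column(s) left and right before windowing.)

-4

The receptive field on the zero-padded input at this output position is [-2 1 2 / 1 -4 -1 / 0 0 0]. Elementwise product with the kernel and sum: -2·3 + 1·1 + 1·1 + 0·1 + 0·-2 + 0·2.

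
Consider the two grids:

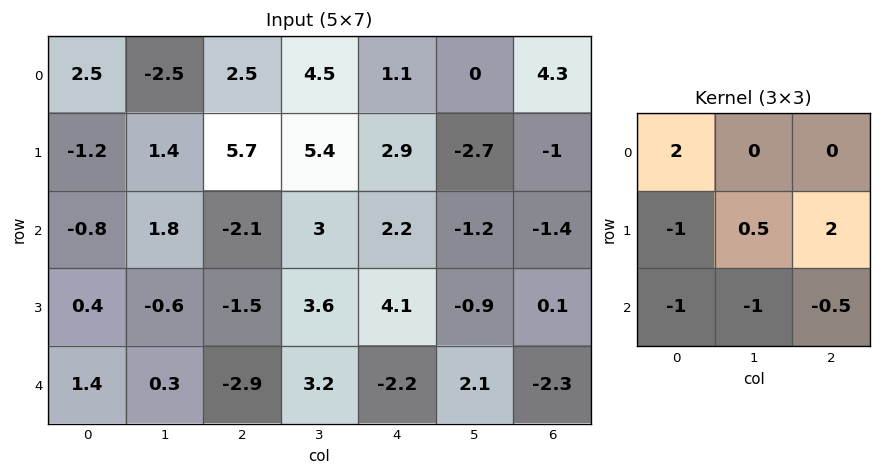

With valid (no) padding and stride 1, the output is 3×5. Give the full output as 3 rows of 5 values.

Output[0,0]: The receptive field on the input at this output position is [2.5 -2.5 2.5 / -1.2 1.4 5.7 / -0.8 1.8 -2.1]. Elementwise product with the kernel and sum: 2.5·2 + -1.2·-1 + 1.4·0.5 + 5.7·2 + -0.8·-1 + 1.8·-1 + -2.1·-0.5.
Output[0,1]: The receptive field on the input at this output position is [-2.5 2.5 4.5 / 1.4 5.7 5.4 / 1.8 -2.1 3]. Elementwise product with the kernel and sum: -2.5·2 + 1.4·-1 + 5.7·0.5 + 5.4·2 + 1.8·-1 + -2.1·-1 + 3·-0.5.

18.35 6.05 5.8 -4.95 -4.35
-3.95 6.25 15.25 -0.75 -3.05
-5.55 11.65 8.1 0.6 1.3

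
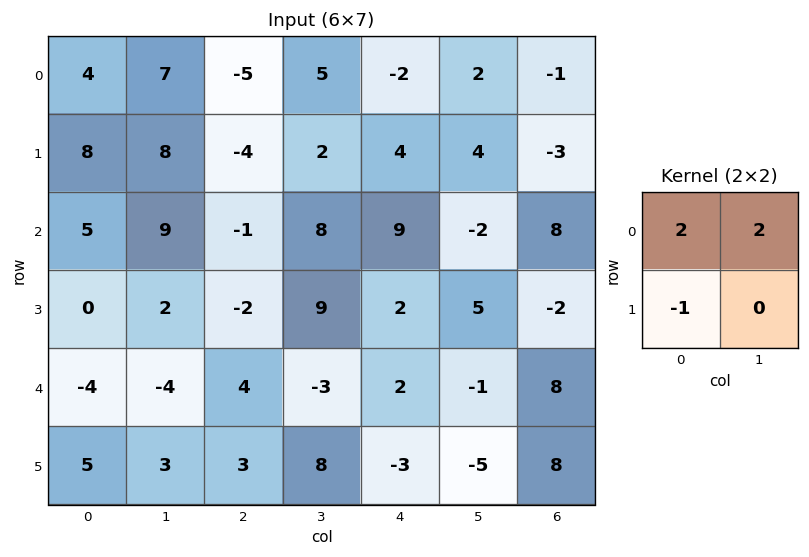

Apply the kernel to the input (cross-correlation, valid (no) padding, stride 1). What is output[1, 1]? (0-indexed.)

The receptive field on the input at this output position is [8 -4 / 9 -1]. Elementwise product with the kernel and sum: 8·2 + -4·2 + 9·-1.

-1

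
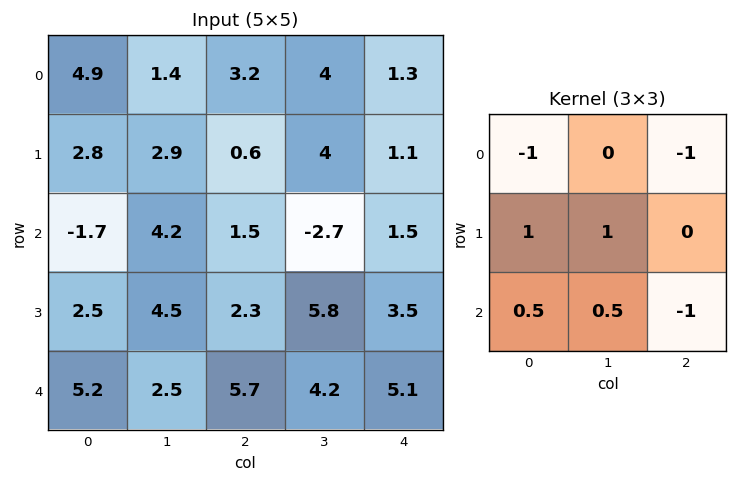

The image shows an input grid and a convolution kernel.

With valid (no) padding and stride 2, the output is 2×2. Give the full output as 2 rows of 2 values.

-2.65 -2
5.35 4.95

Output[0,0]: The receptive field on the input at this output position is [4.9 1.4 3.2 / 2.8 2.9 0.6 / -1.7 4.2 1.5]. Elementwise product with the kernel and sum: 4.9·-1 + 3.2·-1 + 2.8·1 + 2.9·1 + -1.7·0.5 + 4.2·0.5 + 1.5·-1.
Output[0,1]: The receptive field on the input at this output position is [3.2 4 1.3 / 0.6 4 1.1 / 1.5 -2.7 1.5]. Elementwise product with the kernel and sum: 3.2·-1 + 1.3·-1 + 0.6·1 + 4·1 + 1.5·0.5 + -2.7·0.5 + 1.5·-1.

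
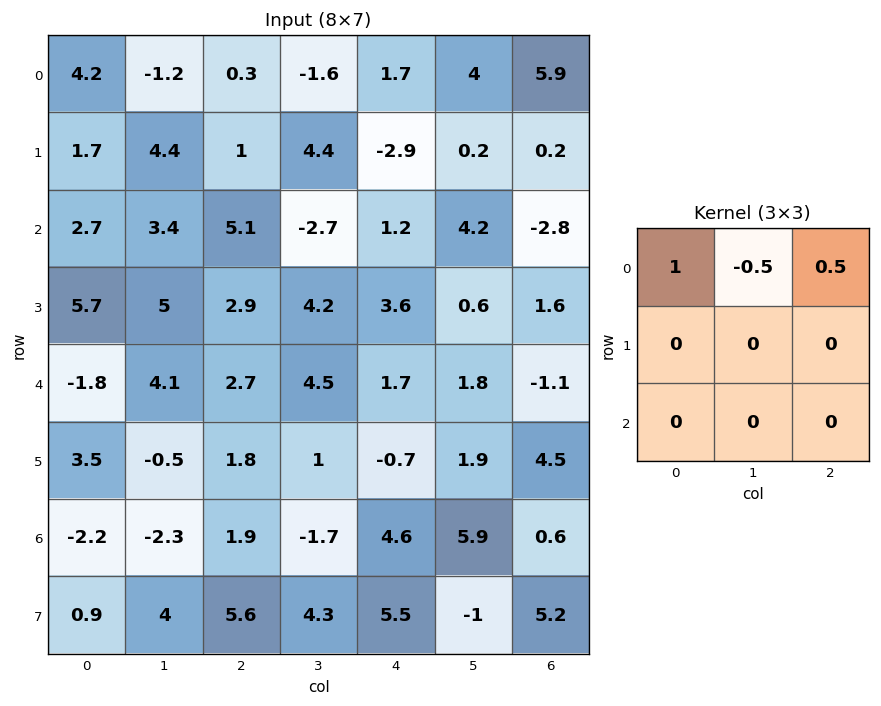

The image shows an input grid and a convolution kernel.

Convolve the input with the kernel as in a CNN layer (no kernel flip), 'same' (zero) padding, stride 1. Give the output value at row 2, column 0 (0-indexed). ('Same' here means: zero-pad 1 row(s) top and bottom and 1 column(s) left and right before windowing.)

1.35

The receptive field on the zero-padded input at this output position is [0 1.7 4.4 / 0 2.7 3.4 / 0 5.7 5]. Elementwise product with the kernel and sum: 0·1 + 1.7·-0.5 + 4.4·0.5.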